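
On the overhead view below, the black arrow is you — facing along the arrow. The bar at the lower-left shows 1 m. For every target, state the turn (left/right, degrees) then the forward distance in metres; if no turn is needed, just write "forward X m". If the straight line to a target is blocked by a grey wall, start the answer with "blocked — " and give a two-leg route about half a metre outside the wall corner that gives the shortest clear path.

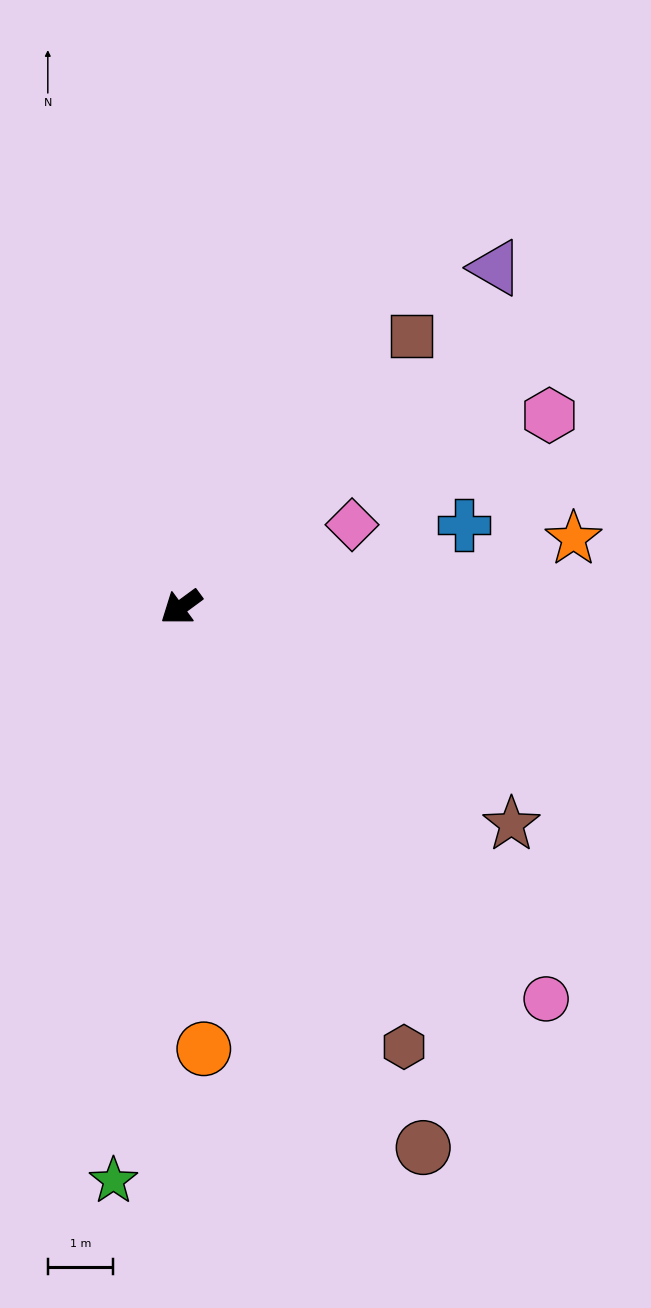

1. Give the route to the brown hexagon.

turn left 81°, forward 7.6 m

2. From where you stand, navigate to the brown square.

turn right 167°, forward 5.5 m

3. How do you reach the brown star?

turn left 110°, forward 6.1 m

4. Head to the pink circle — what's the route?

turn left 97°, forward 8.3 m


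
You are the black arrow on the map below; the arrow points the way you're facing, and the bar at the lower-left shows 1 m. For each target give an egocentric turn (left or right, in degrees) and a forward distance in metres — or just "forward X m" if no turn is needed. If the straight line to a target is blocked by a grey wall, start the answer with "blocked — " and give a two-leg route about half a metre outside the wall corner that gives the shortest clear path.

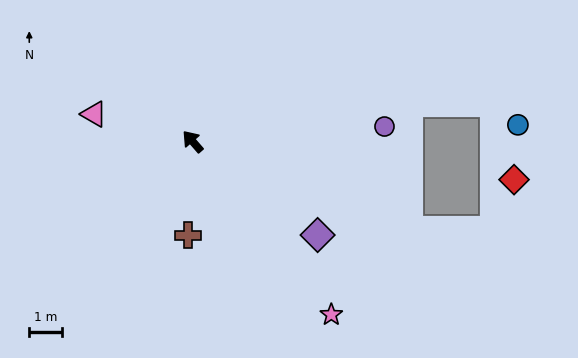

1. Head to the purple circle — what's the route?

turn right 127°, forward 5.9 m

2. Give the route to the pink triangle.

turn left 34°, forward 3.1 m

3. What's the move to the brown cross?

turn left 136°, forward 2.9 m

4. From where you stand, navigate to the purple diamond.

turn right 168°, forward 4.8 m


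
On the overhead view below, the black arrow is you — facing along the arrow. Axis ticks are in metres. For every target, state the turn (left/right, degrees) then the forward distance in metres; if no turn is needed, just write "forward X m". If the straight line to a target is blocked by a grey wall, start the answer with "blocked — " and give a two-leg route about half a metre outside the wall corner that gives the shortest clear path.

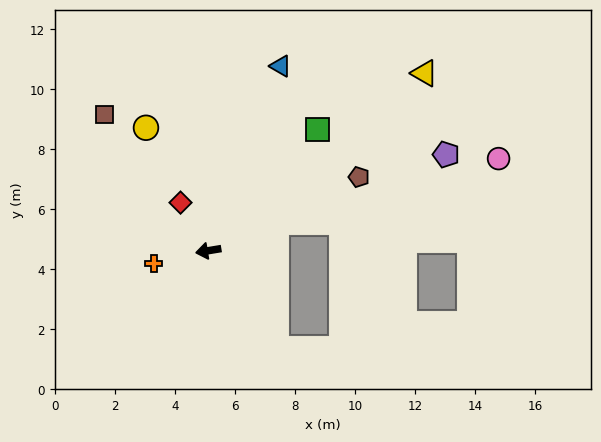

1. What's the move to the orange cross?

turn left 4°, forward 1.9 m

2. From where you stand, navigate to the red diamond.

turn right 69°, forward 1.9 m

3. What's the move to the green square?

turn right 141°, forward 5.4 m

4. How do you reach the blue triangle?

turn right 121°, forward 6.6 m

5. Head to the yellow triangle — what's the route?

turn right 150°, forward 9.3 m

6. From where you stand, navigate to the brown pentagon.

turn right 163°, forward 5.6 m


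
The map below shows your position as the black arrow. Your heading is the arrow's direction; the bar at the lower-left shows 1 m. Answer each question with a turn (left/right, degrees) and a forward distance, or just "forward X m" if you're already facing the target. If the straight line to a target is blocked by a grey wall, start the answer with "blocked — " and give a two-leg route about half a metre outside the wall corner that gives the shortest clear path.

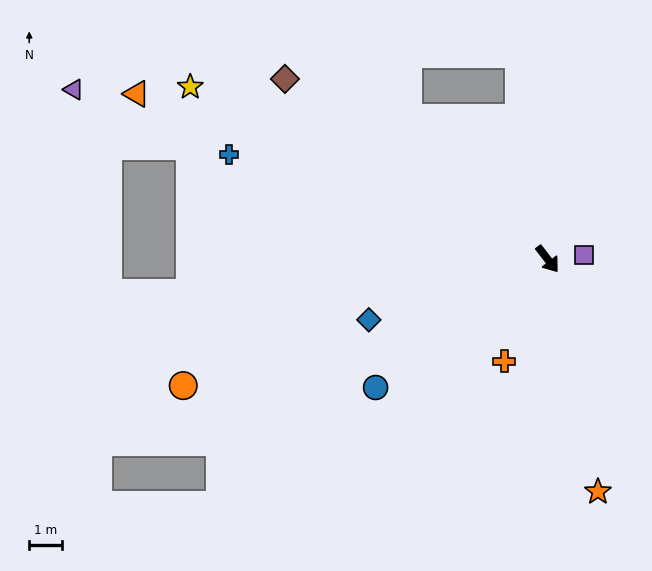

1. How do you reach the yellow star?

turn right 153°, forward 12.1 m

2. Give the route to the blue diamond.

turn right 109°, forward 5.8 m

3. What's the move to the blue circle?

turn right 91°, forward 6.6 m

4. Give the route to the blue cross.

turn right 146°, forward 10.3 m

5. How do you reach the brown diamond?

turn right 162°, forward 9.7 m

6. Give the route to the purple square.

turn left 58°, forward 1.1 m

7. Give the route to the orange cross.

turn right 61°, forward 3.4 m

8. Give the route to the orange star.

turn right 25°, forward 7.3 m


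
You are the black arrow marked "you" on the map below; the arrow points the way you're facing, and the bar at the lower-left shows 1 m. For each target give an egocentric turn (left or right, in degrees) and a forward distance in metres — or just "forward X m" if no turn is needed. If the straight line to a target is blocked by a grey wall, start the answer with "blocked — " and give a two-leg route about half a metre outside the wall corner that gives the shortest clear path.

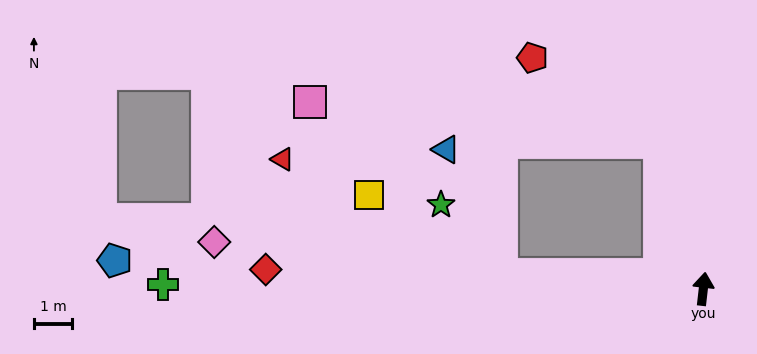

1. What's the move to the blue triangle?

blocked — turn left 92°, forward 5.3 m, then turn right 61°, forward 3.6 m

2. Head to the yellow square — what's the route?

blocked — turn left 92°, forward 5.3 m, then turn right 26°, forward 4.1 m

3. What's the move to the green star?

blocked — turn left 92°, forward 5.3 m, then turn right 44°, forward 2.4 m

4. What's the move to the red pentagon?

blocked — turn left 23°, forward 4.0 m, then turn left 40°, forward 4.0 m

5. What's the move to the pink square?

blocked — turn left 23°, forward 4.0 m, then turn left 67°, forward 9.2 m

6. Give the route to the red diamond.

turn left 94°, forward 11.5 m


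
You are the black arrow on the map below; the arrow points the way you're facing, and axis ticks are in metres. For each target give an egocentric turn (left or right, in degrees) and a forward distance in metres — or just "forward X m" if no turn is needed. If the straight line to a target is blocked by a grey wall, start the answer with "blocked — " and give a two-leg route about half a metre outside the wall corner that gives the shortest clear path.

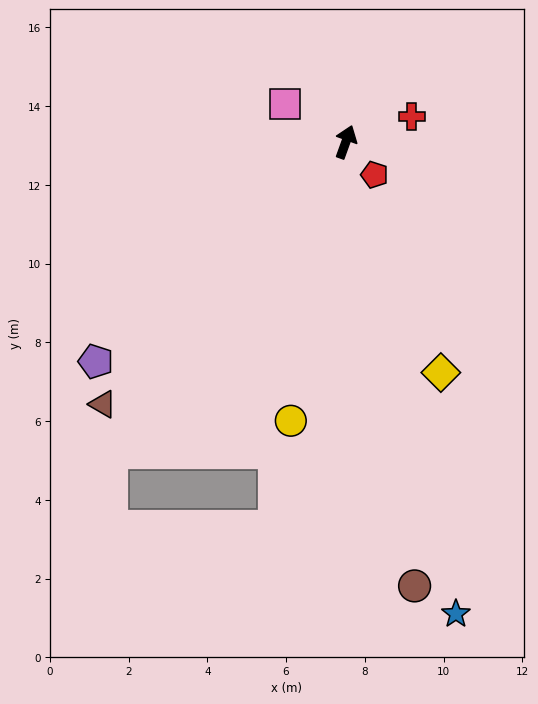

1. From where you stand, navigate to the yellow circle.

turn right 171°, forward 7.2 m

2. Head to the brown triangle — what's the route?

turn left 157°, forward 9.1 m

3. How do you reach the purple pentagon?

turn left 151°, forward 8.5 m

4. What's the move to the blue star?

turn right 147°, forward 12.3 m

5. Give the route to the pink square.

turn left 78°, forward 1.8 m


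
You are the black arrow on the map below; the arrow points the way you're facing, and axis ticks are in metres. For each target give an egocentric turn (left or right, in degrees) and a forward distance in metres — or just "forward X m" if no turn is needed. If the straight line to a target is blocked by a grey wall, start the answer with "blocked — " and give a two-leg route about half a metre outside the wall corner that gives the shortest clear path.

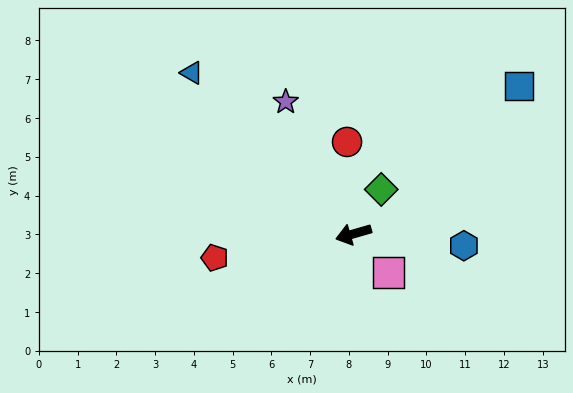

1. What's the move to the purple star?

turn right 79°, forward 3.8 m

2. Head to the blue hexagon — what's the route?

turn left 158°, forward 2.9 m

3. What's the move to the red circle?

turn right 102°, forward 2.4 m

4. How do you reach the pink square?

turn left 116°, forward 1.3 m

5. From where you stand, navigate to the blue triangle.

turn right 61°, forward 5.9 m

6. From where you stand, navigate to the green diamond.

turn right 138°, forward 1.4 m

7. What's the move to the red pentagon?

turn right 6°, forward 3.6 m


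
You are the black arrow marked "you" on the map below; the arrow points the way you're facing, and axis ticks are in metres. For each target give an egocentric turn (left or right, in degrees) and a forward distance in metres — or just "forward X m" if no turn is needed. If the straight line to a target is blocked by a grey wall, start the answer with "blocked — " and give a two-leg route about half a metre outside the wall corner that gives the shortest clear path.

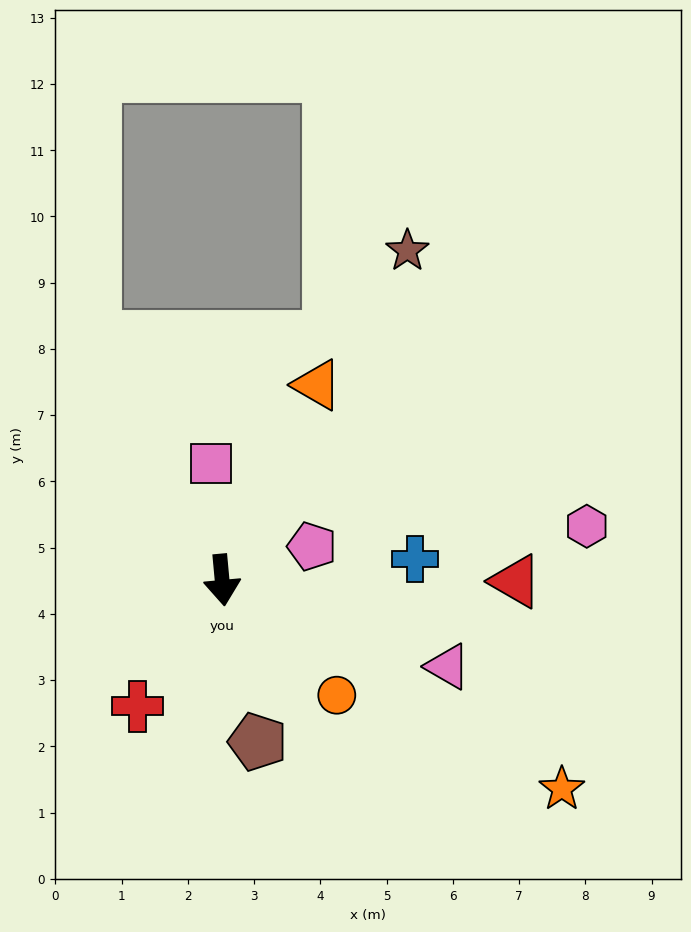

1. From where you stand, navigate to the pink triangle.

turn left 64°, forward 3.6 m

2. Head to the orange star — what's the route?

turn left 53°, forward 6.0 m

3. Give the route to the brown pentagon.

turn left 7°, forward 2.5 m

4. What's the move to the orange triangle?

turn left 149°, forward 3.3 m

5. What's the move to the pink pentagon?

turn left 105°, forward 1.4 m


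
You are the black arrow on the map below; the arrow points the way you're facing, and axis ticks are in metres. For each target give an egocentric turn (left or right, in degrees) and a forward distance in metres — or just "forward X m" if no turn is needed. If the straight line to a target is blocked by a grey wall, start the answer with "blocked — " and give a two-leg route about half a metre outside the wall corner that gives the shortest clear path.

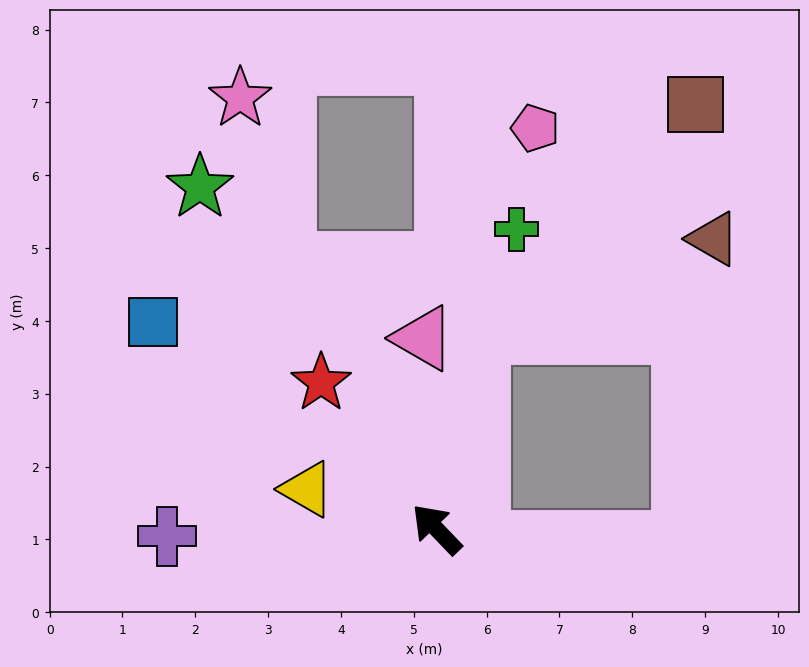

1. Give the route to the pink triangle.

turn right 40°, forward 2.6 m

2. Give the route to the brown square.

blocked — turn right 56°, forward 2.8 m, then turn right 31°, forward 4.3 m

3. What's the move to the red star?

turn right 6°, forward 2.6 m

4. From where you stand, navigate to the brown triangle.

blocked — turn right 56°, forward 2.8 m, then turn right 56°, forward 3.5 m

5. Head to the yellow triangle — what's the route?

turn left 29°, forward 1.9 m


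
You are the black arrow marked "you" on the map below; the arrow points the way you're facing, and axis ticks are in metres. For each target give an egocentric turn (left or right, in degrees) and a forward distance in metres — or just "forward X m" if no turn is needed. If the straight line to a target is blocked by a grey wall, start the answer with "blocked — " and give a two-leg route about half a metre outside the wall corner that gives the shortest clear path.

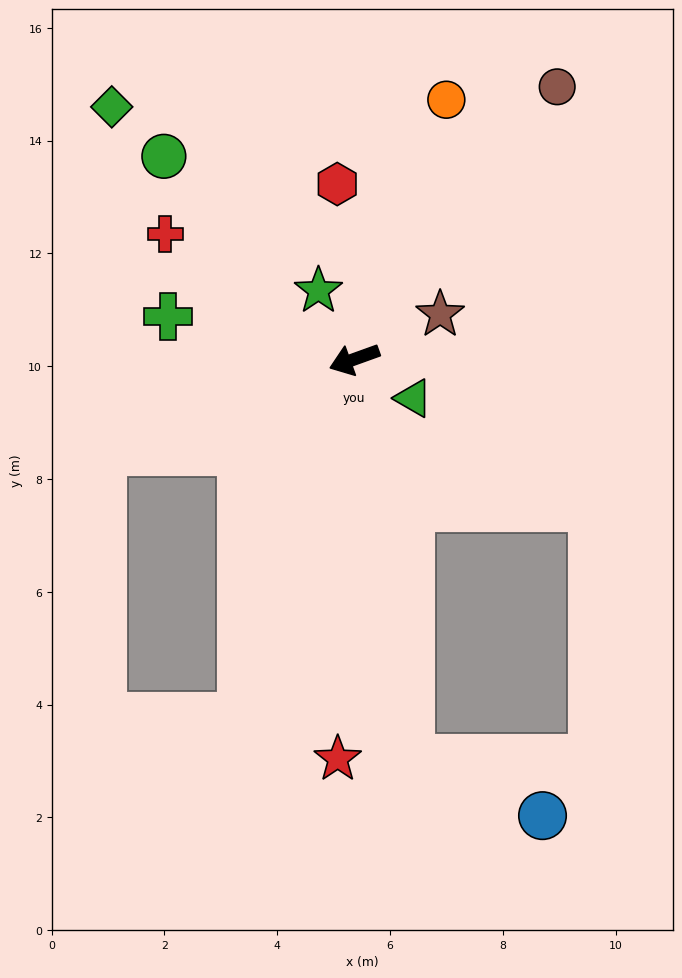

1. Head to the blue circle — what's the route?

blocked — turn left 78°, forward 7.1 m, then turn left 59°, forward 2.6 m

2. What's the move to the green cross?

turn right 33°, forward 3.4 m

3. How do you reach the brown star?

turn right 172°, forward 1.7 m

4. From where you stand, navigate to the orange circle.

turn right 129°, forward 4.9 m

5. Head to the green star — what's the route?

turn right 82°, forward 1.4 m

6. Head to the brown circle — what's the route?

turn right 146°, forward 6.0 m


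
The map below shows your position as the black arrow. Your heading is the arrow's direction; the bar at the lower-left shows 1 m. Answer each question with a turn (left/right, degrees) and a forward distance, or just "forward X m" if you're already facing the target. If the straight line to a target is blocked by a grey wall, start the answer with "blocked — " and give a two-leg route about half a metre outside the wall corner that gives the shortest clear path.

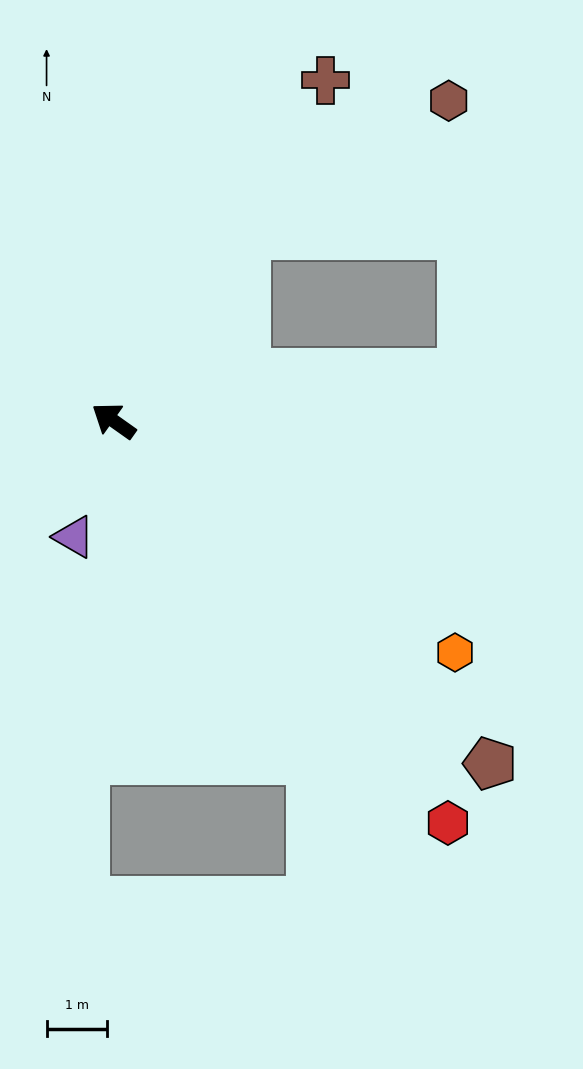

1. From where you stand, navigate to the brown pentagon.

turn left 173°, forward 8.4 m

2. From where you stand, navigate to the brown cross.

turn right 87°, forward 6.6 m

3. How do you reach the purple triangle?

turn left 107°, forward 2.0 m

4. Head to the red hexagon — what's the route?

turn left 165°, forward 8.6 m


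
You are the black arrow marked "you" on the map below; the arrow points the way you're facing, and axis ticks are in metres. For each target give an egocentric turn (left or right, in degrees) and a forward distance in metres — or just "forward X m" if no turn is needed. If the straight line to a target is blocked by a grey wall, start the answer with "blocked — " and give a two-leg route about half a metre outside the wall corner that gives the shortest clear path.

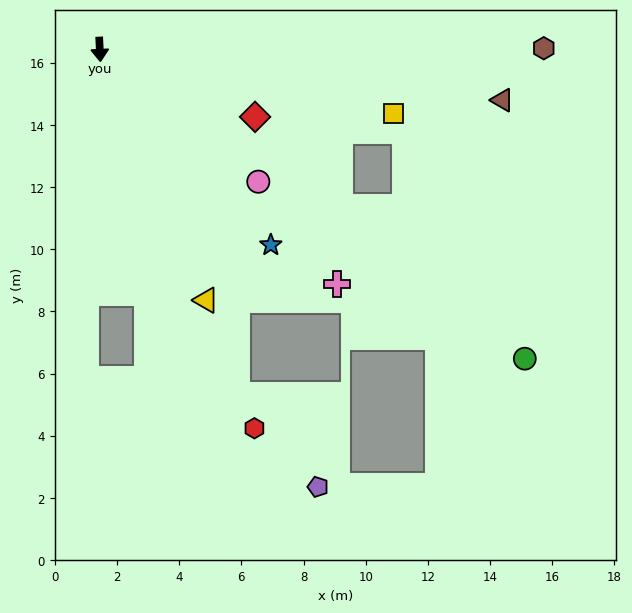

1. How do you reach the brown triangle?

turn left 80°, forward 13.0 m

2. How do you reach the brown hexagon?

turn left 87°, forward 14.3 m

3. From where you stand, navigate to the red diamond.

turn left 64°, forward 5.4 m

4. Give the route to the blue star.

turn left 38°, forward 8.4 m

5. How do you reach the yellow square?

turn left 75°, forward 9.7 m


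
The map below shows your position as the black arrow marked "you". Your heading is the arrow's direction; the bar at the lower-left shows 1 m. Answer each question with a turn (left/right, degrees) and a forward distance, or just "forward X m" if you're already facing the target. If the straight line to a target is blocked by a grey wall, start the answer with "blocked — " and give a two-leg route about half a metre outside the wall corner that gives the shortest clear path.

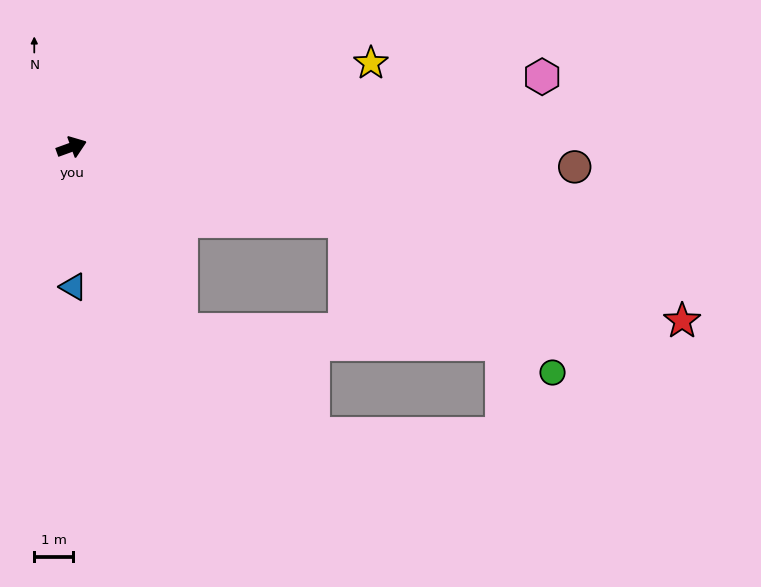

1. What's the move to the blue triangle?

turn right 109°, forward 3.6 m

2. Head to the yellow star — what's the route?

turn right 4°, forward 7.9 m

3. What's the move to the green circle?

blocked — turn right 35°, forward 7.2 m, then turn right 21°, forward 6.6 m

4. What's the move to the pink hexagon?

turn right 11°, forward 12.2 m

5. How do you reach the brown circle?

turn right 22°, forward 12.9 m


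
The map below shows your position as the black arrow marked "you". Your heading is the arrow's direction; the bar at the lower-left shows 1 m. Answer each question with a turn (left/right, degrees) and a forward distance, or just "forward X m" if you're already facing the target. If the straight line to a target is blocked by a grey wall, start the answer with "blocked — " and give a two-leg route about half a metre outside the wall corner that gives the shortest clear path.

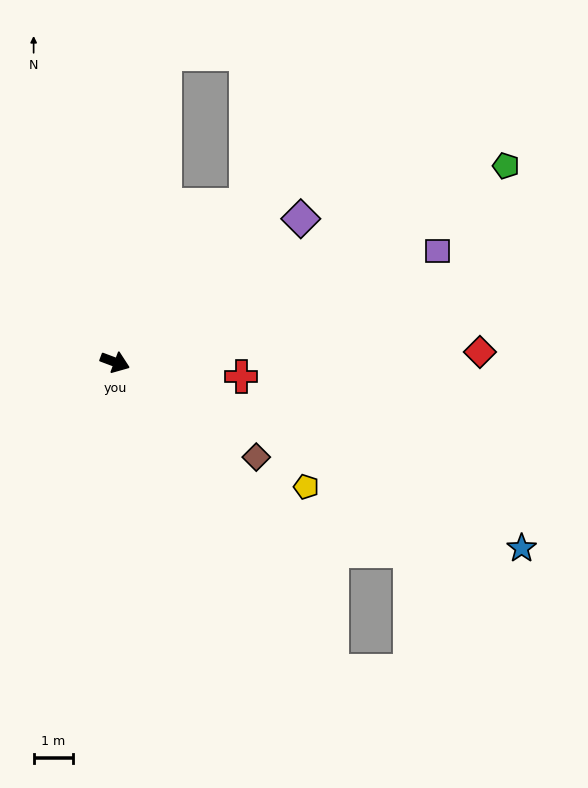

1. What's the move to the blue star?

turn right 4°, forward 11.4 m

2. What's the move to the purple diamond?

turn left 58°, forward 6.0 m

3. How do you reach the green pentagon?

turn left 47°, forward 11.1 m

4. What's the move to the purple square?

turn left 40°, forward 8.7 m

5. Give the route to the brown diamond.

turn right 13°, forward 4.3 m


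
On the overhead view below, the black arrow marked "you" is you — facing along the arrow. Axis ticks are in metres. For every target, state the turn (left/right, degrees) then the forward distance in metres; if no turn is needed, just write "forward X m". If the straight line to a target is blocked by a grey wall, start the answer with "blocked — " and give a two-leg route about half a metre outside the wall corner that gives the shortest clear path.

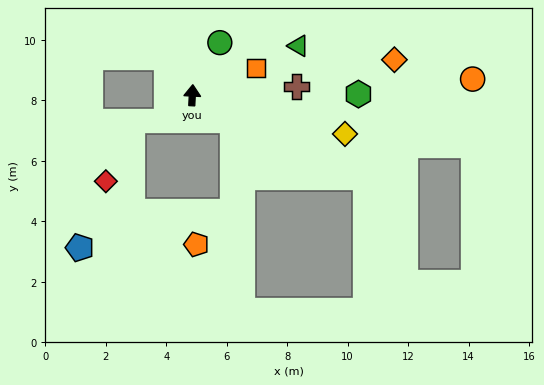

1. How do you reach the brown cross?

turn right 82°, forward 3.5 m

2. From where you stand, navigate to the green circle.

turn right 25°, forward 2.0 m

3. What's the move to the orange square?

turn right 64°, forward 2.3 m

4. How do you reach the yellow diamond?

turn right 101°, forward 5.2 m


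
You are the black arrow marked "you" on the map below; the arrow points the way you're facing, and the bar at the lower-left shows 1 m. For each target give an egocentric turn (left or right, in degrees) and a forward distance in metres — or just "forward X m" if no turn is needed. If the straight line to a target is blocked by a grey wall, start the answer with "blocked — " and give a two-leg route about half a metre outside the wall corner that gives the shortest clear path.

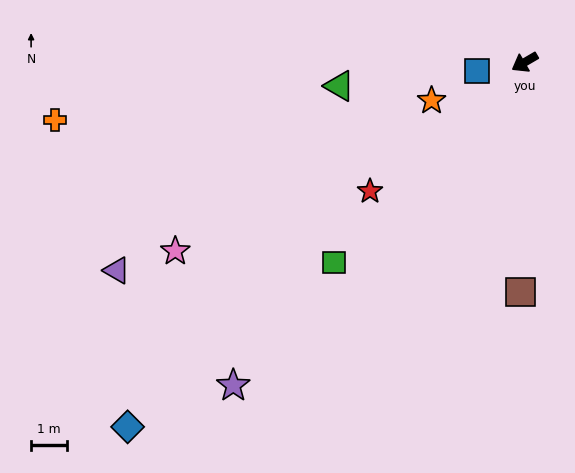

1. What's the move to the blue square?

turn right 20°, forward 1.4 m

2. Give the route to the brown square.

turn left 59°, forward 6.5 m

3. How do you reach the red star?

turn left 10°, forward 5.7 m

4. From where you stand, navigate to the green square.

turn left 16°, forward 7.8 m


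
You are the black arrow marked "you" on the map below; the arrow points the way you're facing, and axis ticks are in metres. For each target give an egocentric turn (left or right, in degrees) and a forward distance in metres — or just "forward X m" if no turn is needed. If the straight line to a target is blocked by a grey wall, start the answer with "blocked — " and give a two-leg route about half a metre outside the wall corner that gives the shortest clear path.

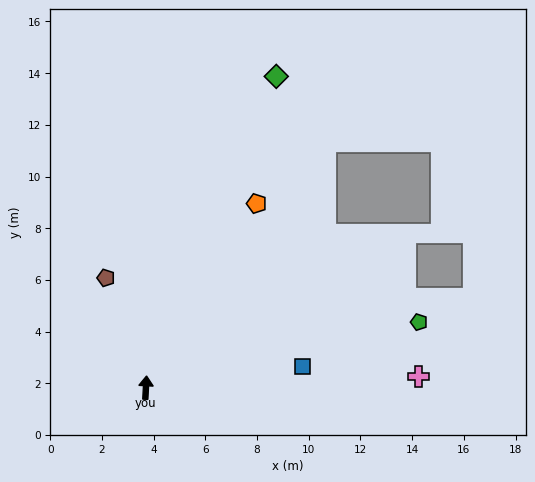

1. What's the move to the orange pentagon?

turn right 28°, forward 8.3 m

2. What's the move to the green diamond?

turn right 20°, forward 13.1 m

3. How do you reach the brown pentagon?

turn left 23°, forward 4.5 m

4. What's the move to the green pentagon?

turn right 73°, forward 10.9 m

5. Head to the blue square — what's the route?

turn right 79°, forward 6.1 m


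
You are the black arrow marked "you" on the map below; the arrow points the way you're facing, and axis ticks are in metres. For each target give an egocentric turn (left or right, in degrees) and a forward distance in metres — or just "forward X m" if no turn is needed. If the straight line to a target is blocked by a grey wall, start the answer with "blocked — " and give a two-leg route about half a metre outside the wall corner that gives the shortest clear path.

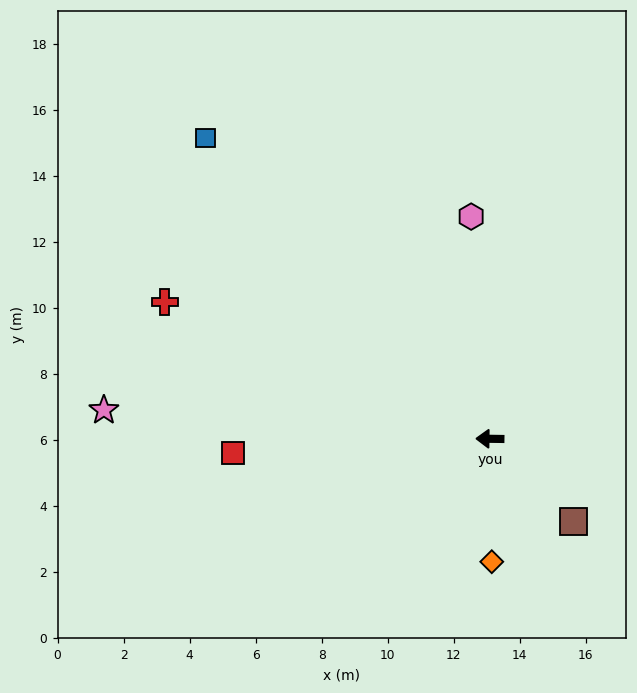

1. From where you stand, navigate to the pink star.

turn right 3°, forward 11.7 m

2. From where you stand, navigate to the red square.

turn left 4°, forward 7.8 m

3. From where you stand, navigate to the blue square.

turn right 46°, forward 12.5 m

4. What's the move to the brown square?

turn left 136°, forward 3.6 m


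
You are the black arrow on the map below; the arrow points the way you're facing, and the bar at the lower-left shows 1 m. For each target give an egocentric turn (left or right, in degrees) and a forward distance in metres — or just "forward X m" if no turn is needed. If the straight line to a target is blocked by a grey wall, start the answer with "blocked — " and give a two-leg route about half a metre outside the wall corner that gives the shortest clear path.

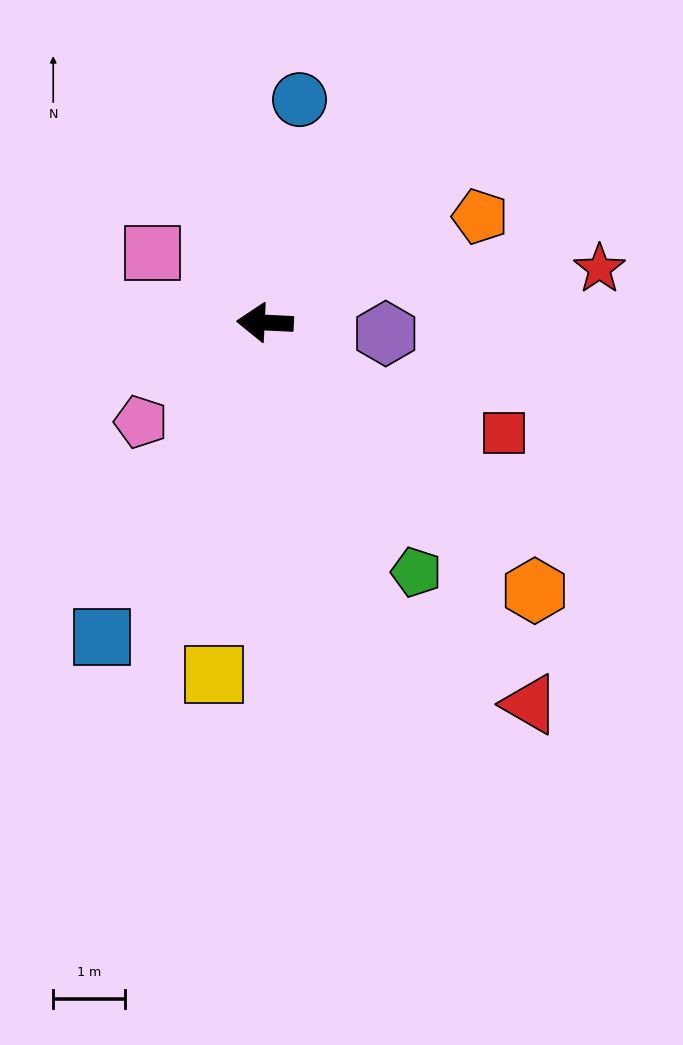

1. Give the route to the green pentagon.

turn left 124°, forward 4.1 m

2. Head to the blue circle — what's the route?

turn right 96°, forward 3.1 m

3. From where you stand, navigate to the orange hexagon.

turn left 138°, forward 5.3 m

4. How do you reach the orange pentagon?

turn right 151°, forward 3.3 m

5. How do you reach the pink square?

turn right 29°, forward 1.8 m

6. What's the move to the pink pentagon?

turn left 41°, forward 2.2 m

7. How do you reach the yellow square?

turn left 85°, forward 4.9 m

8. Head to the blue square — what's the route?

turn left 65°, forward 4.9 m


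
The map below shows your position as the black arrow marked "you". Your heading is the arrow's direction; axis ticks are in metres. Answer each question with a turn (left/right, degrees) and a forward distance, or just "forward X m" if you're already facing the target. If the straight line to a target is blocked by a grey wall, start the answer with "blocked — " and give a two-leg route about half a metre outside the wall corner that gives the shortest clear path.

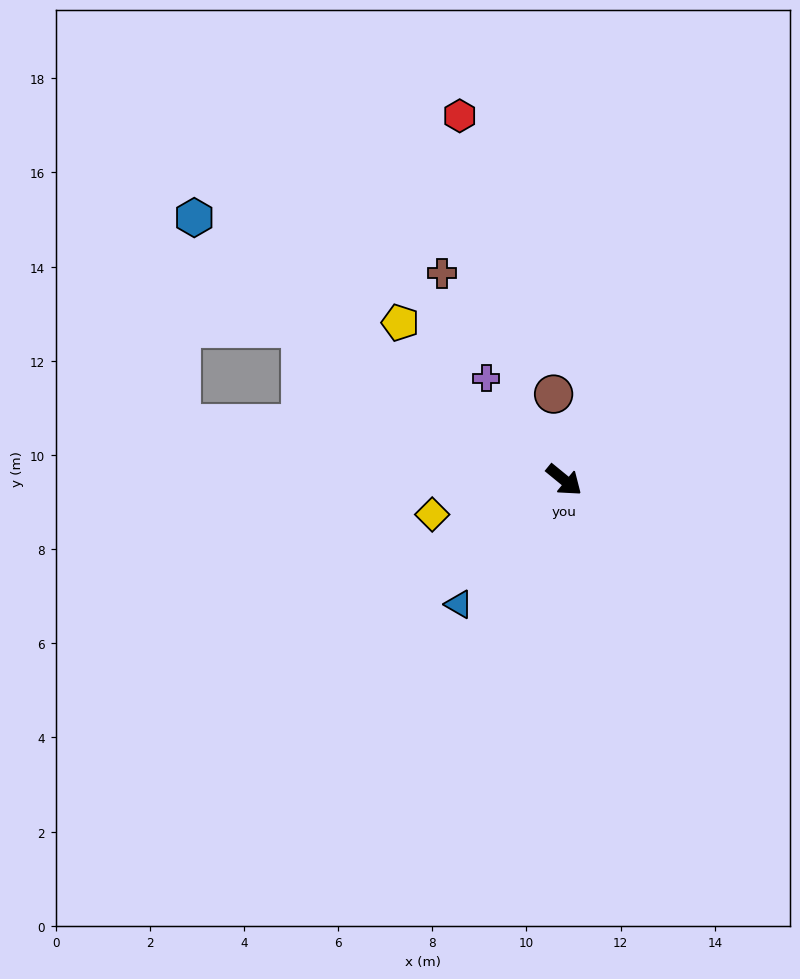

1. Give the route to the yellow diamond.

turn right 126°, forward 2.9 m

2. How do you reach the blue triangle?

turn right 91°, forward 3.5 m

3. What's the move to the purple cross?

turn left 167°, forward 2.7 m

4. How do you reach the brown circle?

turn left 136°, forward 1.8 m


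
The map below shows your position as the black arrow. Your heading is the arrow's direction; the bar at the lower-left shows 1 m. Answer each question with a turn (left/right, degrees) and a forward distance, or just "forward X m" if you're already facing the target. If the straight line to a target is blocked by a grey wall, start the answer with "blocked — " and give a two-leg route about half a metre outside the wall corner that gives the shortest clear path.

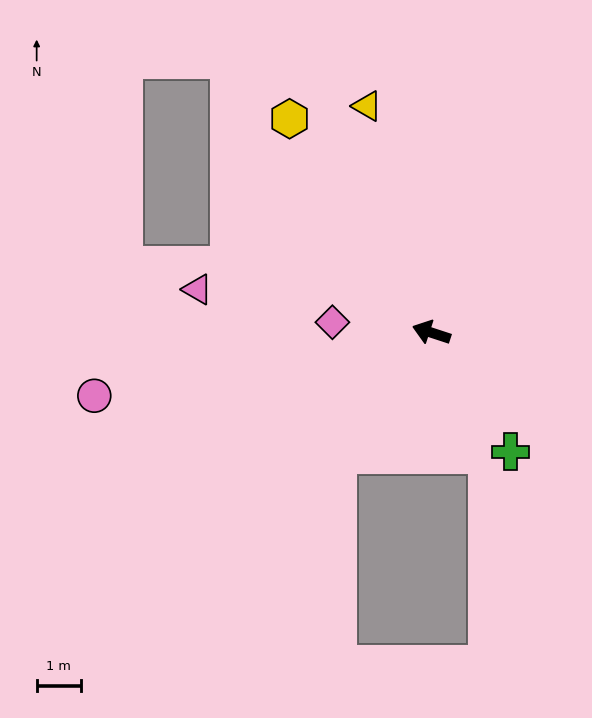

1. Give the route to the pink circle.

turn left 29°, forward 7.8 m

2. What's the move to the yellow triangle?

turn right 56°, forward 5.4 m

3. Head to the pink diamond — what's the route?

turn left 12°, forward 2.3 m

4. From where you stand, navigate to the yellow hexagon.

turn right 38°, forward 5.8 m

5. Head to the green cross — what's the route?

turn left 142°, forward 3.2 m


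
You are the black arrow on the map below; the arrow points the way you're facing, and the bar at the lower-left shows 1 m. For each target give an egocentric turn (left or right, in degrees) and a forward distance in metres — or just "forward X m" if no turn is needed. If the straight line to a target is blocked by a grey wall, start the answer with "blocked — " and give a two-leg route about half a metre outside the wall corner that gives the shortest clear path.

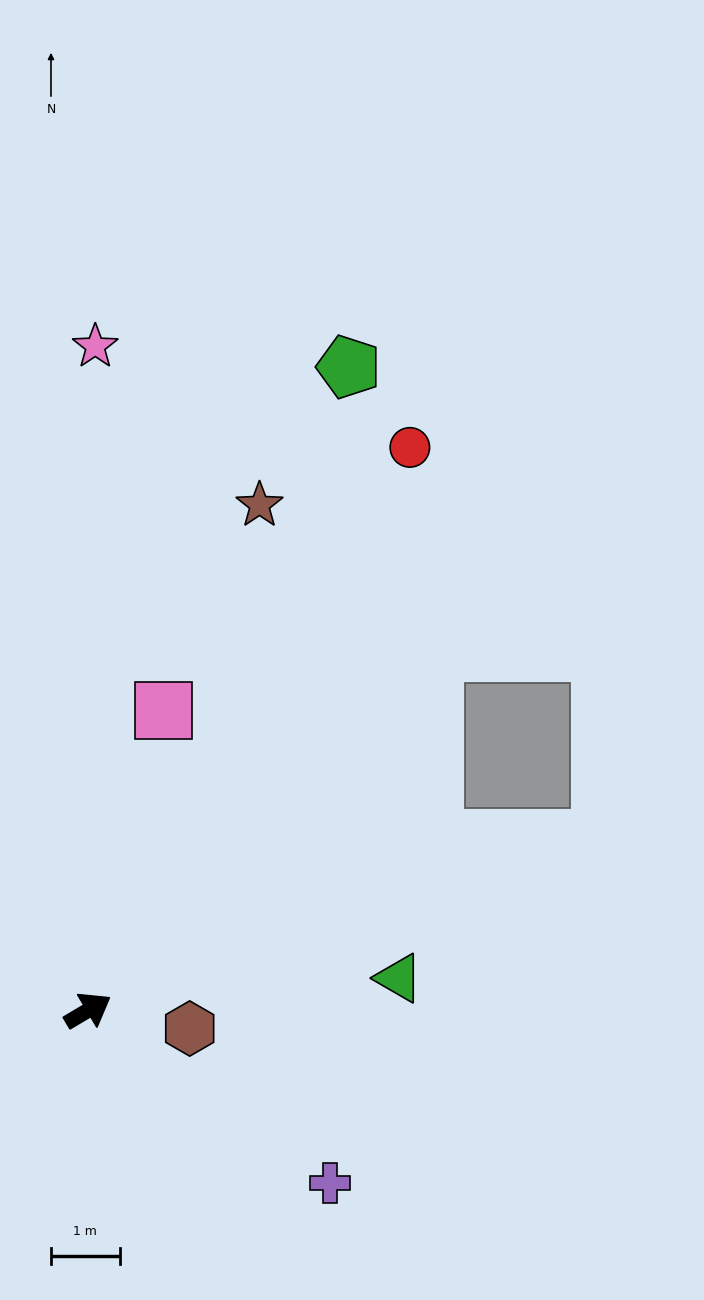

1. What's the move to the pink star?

turn left 59°, forward 9.7 m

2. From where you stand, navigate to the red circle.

turn left 30°, forward 9.5 m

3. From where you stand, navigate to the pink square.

turn left 45°, forward 4.5 m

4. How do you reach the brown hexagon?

turn right 41°, forward 1.5 m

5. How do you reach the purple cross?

turn right 66°, forward 4.3 m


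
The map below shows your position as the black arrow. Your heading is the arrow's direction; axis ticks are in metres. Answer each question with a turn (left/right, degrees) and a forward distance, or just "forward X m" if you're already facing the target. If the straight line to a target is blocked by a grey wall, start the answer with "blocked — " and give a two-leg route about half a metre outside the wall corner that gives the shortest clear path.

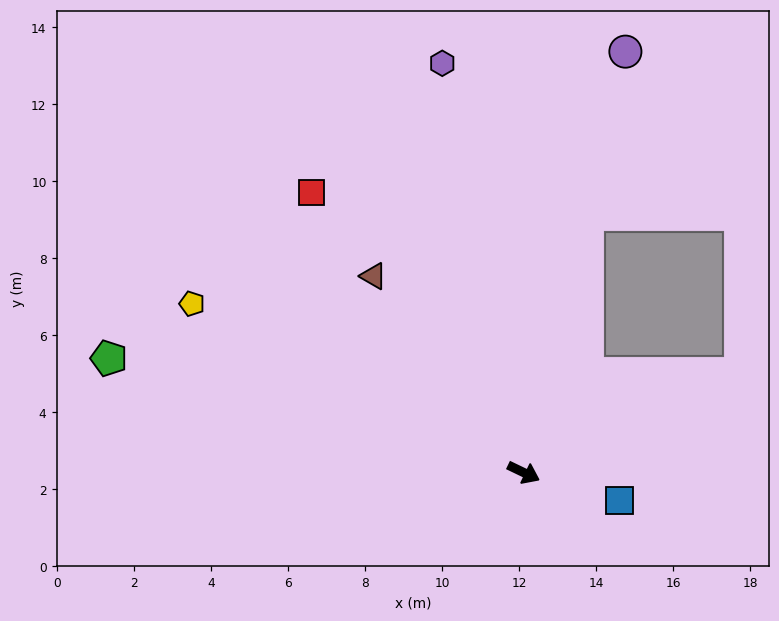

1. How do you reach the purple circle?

turn left 102°, forward 11.3 m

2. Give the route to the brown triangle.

turn left 153°, forward 6.4 m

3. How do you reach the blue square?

turn left 9°, forward 2.6 m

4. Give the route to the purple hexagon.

turn left 127°, forward 10.8 m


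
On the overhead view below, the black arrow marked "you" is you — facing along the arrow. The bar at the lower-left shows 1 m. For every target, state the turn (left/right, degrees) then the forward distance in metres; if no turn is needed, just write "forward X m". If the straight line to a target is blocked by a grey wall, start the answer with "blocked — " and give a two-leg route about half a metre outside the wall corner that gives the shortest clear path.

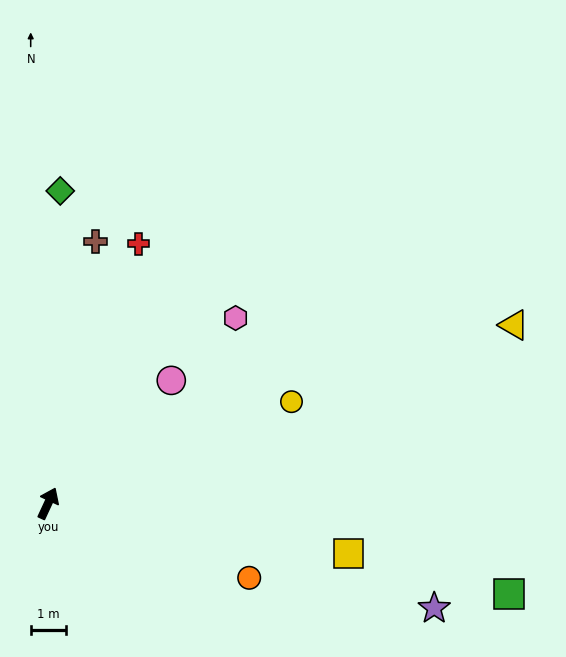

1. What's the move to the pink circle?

turn right 20°, forward 4.9 m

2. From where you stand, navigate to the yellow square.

turn right 75°, forward 8.5 m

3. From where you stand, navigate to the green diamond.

turn left 23°, forward 8.8 m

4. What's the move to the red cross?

turn left 6°, forward 7.7 m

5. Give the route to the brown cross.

turn left 15°, forward 7.5 m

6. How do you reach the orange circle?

turn right 85°, forward 6.0 m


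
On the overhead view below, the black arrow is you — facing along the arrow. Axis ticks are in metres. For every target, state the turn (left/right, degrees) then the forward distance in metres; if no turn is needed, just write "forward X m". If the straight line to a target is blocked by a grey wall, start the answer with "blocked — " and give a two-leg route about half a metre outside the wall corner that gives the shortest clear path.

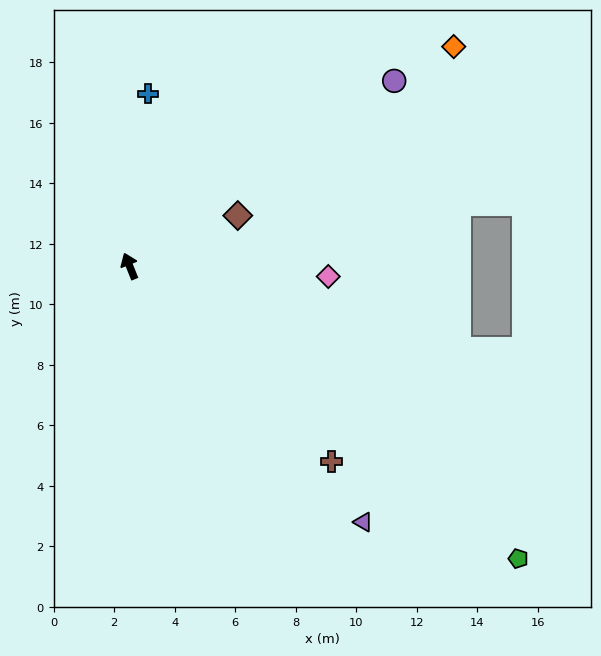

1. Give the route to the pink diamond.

turn right 115°, forward 6.6 m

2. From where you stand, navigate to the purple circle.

turn right 77°, forward 10.7 m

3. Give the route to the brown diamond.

turn right 87°, forward 3.9 m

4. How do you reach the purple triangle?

turn right 160°, forward 11.5 m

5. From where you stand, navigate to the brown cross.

turn right 156°, forward 9.3 m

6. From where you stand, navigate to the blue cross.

turn right 28°, forward 5.7 m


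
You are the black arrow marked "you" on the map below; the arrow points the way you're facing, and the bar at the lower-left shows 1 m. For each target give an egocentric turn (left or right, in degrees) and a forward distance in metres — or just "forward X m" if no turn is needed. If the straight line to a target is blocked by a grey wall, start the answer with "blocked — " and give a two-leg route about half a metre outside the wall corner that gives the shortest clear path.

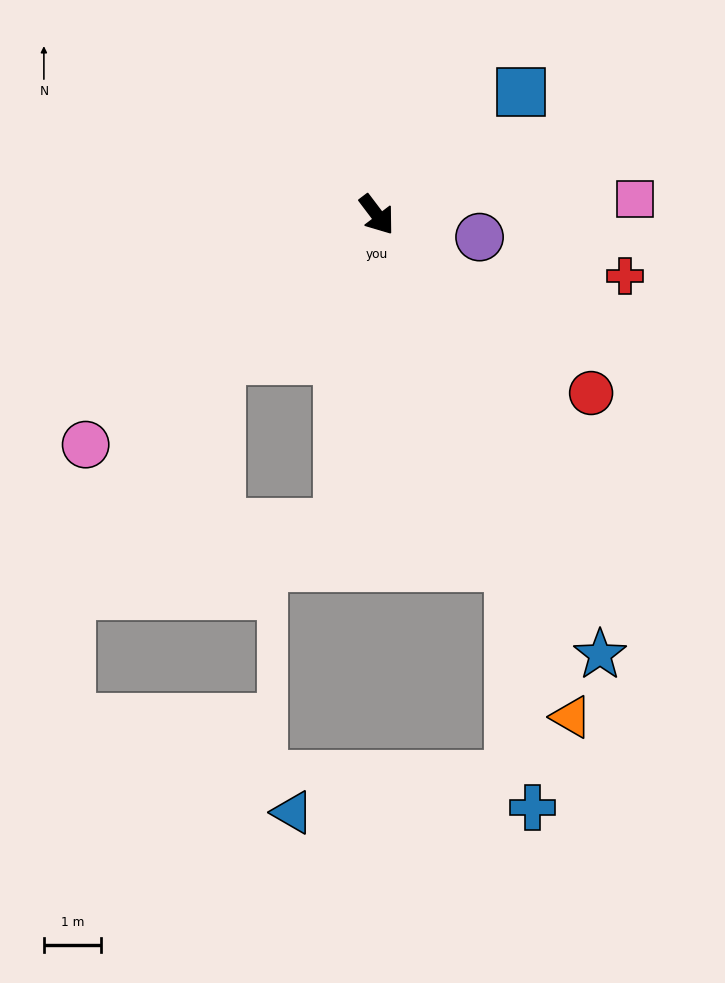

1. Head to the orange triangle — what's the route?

turn right 16°, forward 9.5 m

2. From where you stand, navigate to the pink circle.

turn right 89°, forward 6.5 m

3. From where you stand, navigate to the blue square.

turn left 93°, forward 3.3 m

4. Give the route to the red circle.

turn left 13°, forward 4.9 m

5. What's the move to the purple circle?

turn left 41°, forward 1.8 m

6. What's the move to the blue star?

turn right 10°, forward 8.7 m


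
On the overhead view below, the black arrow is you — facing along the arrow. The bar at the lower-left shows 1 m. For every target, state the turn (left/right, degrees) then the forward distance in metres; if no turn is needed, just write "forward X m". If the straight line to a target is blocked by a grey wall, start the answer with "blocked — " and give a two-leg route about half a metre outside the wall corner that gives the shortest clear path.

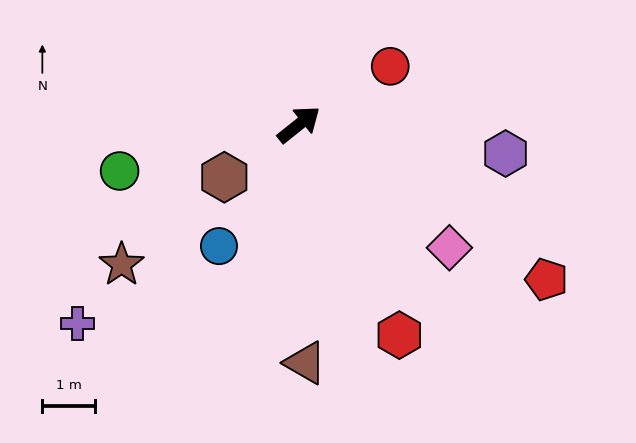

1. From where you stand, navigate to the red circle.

turn right 6°, forward 2.1 m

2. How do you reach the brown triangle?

turn right 127°, forward 4.5 m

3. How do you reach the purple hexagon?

turn right 47°, forward 4.0 m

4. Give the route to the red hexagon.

turn right 103°, forward 4.4 m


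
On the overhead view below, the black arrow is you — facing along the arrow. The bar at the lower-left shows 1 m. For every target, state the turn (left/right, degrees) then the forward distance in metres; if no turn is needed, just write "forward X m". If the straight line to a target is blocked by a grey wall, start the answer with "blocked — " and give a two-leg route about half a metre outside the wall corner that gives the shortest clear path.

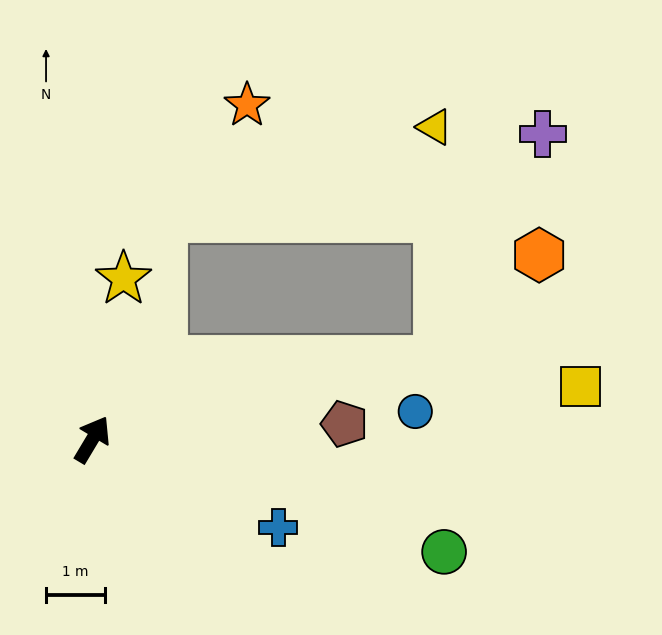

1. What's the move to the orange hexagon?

blocked — turn right 46°, forward 6.1 m, then turn left 33°, forward 2.5 m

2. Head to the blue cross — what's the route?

turn right 84°, forward 3.5 m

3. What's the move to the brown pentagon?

turn right 56°, forward 4.3 m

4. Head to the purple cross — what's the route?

blocked — turn right 46°, forward 6.1 m, then turn left 52°, forward 4.2 m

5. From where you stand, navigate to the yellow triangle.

blocked — turn right 46°, forward 6.1 m, then turn left 78°, forward 4.0 m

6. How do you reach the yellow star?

turn left 20°, forward 2.8 m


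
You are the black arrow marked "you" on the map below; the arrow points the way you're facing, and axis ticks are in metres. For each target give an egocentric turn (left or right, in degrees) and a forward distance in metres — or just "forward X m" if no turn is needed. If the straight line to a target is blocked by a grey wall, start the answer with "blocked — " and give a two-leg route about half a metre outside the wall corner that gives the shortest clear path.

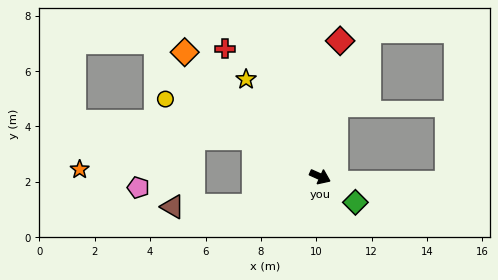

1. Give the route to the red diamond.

turn left 106°, forward 5.0 m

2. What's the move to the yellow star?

turn left 151°, forward 4.4 m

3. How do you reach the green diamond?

turn right 12°, forward 1.6 m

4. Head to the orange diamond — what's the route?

turn left 162°, forward 6.6 m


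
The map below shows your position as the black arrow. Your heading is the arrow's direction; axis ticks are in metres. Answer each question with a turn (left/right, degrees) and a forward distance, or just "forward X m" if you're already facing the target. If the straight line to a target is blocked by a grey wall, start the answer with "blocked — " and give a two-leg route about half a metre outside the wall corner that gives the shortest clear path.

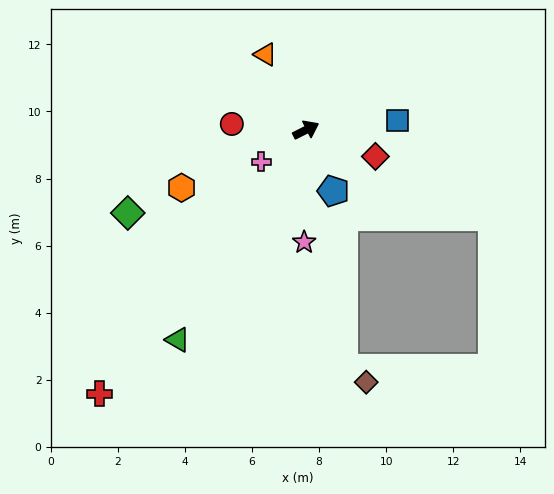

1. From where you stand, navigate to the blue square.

turn right 21°, forward 2.7 m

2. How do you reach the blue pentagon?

turn right 93°, forward 2.0 m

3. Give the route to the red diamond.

turn right 48°, forward 2.2 m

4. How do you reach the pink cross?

turn right 171°, forward 1.6 m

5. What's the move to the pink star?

turn right 118°, forward 3.3 m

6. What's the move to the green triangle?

turn right 148°, forward 7.3 m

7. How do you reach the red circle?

turn left 149°, forward 2.2 m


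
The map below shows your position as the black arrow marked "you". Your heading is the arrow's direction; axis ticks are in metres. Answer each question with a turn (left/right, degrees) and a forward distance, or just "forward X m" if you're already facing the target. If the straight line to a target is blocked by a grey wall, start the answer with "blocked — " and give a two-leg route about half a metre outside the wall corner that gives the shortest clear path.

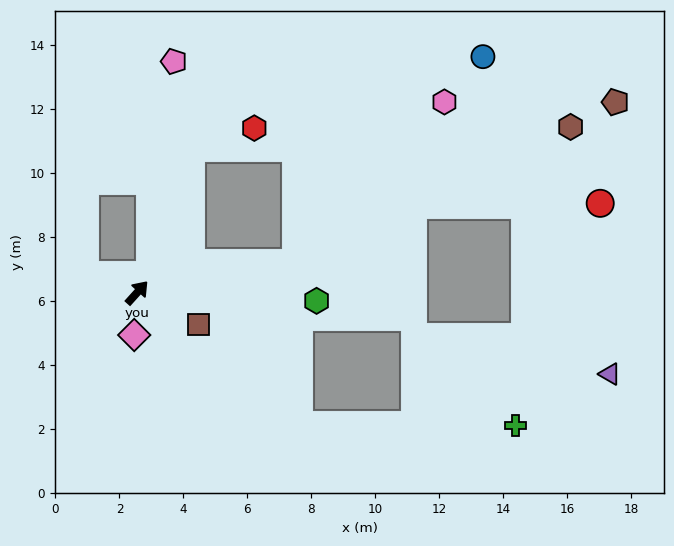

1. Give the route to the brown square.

turn right 76°, forward 2.2 m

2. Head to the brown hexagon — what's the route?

blocked — turn right 37°, forward 5.0 m, then turn left 15°, forward 9.6 m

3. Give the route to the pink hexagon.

blocked — turn right 37°, forward 5.0 m, then turn left 36°, forward 6.8 m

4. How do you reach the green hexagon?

turn right 51°, forward 5.6 m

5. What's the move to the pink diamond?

turn right 142°, forward 1.3 m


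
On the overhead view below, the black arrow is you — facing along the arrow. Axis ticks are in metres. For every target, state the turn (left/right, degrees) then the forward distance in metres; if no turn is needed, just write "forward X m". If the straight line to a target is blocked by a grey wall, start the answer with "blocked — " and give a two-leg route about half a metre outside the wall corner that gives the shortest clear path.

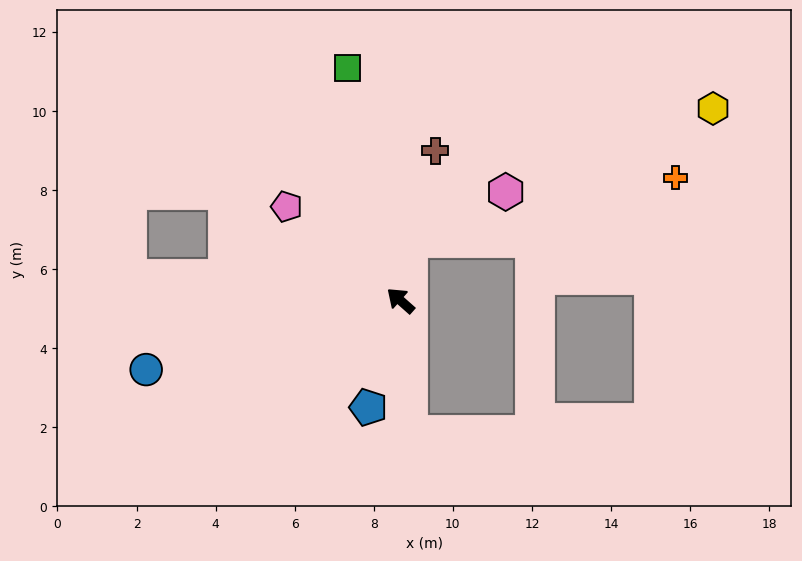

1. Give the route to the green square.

turn right 36°, forward 6.0 m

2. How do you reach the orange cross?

blocked — turn right 59°, forward 1.5 m, then turn right 66°, forward 6.9 m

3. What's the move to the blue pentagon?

turn left 115°, forward 2.8 m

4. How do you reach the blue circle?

turn left 57°, forward 6.7 m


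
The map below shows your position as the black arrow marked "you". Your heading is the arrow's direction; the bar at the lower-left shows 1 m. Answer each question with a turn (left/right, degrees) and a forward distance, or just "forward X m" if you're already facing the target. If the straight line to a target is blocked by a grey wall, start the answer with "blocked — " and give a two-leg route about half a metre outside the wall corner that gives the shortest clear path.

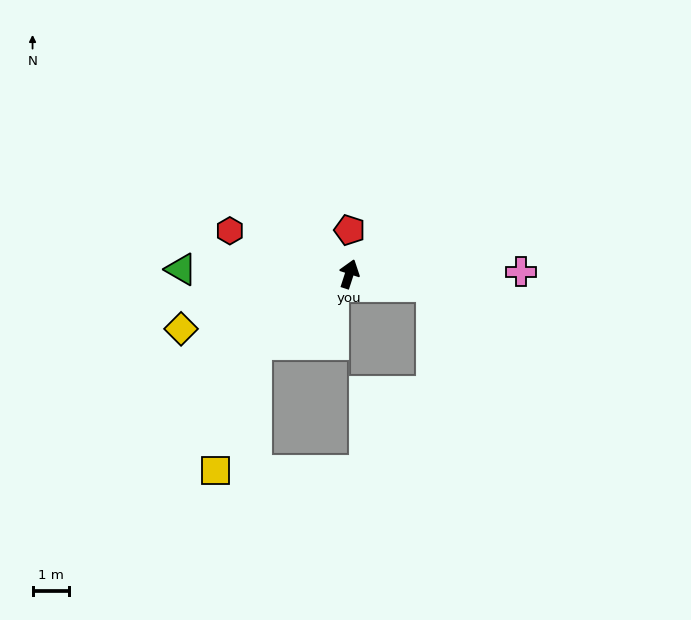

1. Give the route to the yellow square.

blocked — turn left 145°, forward 3.2 m, then turn left 35°, forward 3.7 m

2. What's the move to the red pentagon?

turn left 18°, forward 1.2 m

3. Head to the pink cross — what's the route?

turn right 71°, forward 4.7 m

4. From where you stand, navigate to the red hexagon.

turn left 88°, forward 3.5 m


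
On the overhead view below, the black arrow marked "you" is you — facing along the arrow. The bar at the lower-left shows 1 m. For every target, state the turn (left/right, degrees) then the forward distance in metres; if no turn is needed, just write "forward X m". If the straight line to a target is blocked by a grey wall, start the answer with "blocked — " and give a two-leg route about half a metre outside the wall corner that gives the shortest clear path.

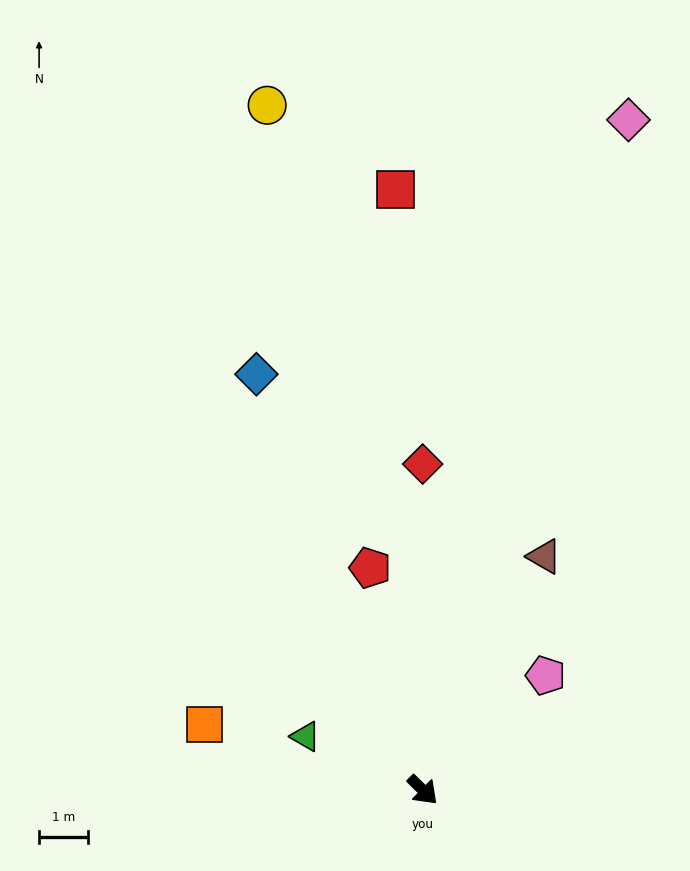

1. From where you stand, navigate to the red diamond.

turn left 135°, forward 6.6 m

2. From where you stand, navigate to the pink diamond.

turn left 117°, forward 14.2 m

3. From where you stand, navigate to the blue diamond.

turn left 156°, forward 9.1 m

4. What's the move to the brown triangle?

turn left 107°, forward 5.3 m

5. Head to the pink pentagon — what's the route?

turn left 88°, forward 3.4 m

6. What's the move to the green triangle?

turn right 160°, forward 2.6 m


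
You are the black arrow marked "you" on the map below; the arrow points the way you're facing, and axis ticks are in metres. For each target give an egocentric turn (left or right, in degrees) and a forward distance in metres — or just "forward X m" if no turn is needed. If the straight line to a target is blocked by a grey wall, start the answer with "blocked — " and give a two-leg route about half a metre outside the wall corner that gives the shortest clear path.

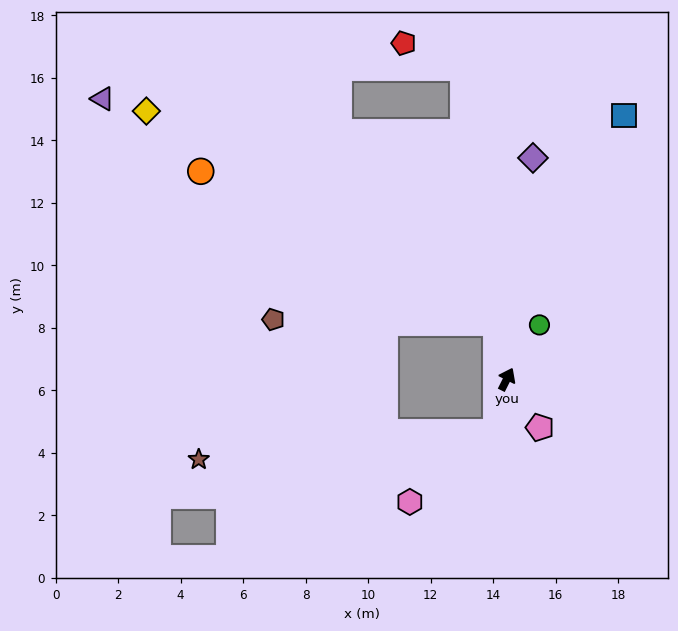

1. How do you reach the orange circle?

blocked — turn left 37°, forward 1.8 m, then turn left 52°, forward 10.6 m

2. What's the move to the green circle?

turn right 4°, forward 2.0 m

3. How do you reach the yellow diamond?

blocked — turn left 37°, forward 1.8 m, then turn left 48°, forward 13.1 m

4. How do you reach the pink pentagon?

turn right 119°, forward 1.9 m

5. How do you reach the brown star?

blocked — turn right 165°, forward 1.7 m, then turn right 73°, forward 9.6 m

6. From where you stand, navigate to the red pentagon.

blocked — turn left 35°, forward 10.1 m, then turn left 59°, forward 2.1 m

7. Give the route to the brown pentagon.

blocked — turn left 37°, forward 1.8 m, then turn left 79°, forward 7.1 m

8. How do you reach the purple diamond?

turn left 20°, forward 7.1 m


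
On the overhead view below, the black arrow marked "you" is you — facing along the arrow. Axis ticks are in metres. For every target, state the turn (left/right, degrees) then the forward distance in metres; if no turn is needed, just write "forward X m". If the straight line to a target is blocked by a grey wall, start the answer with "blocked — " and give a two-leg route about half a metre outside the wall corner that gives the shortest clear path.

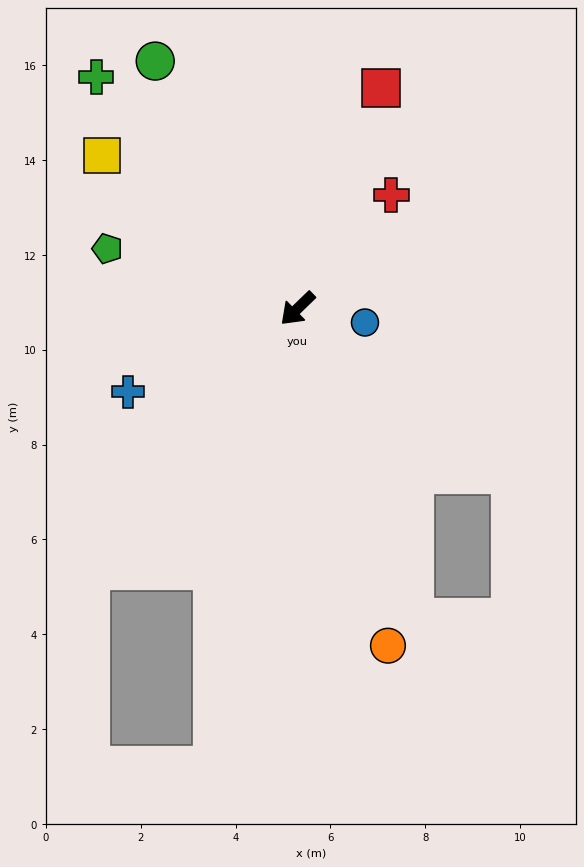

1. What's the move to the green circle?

turn right 104°, forward 6.0 m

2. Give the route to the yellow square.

turn right 82°, forward 5.2 m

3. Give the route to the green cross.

turn right 93°, forward 6.5 m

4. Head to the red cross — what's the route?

turn right 174°, forward 3.1 m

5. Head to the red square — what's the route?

turn right 155°, forward 5.0 m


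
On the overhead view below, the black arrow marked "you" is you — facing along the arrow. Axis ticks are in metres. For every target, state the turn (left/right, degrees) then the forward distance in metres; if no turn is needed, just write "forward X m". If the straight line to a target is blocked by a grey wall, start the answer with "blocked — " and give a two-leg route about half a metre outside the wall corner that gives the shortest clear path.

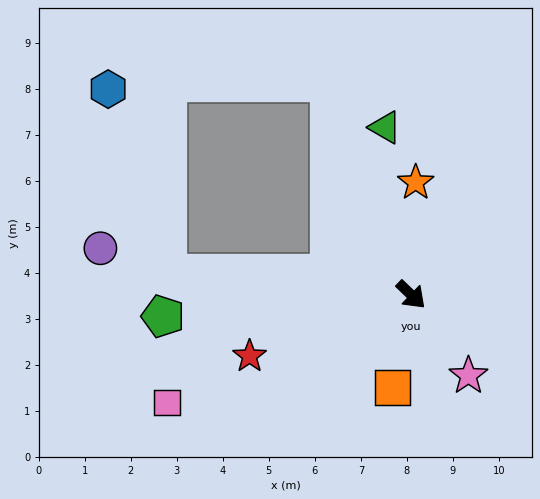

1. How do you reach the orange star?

turn left 132°, forward 2.4 m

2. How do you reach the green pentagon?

turn right 131°, forward 5.4 m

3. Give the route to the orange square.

turn right 58°, forward 2.1 m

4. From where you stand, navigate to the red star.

turn right 115°, forward 3.8 m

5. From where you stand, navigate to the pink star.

turn right 11°, forward 2.2 m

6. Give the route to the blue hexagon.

blocked — turn right 141°, forward 5.3 m, then turn right 67°, forward 4.2 m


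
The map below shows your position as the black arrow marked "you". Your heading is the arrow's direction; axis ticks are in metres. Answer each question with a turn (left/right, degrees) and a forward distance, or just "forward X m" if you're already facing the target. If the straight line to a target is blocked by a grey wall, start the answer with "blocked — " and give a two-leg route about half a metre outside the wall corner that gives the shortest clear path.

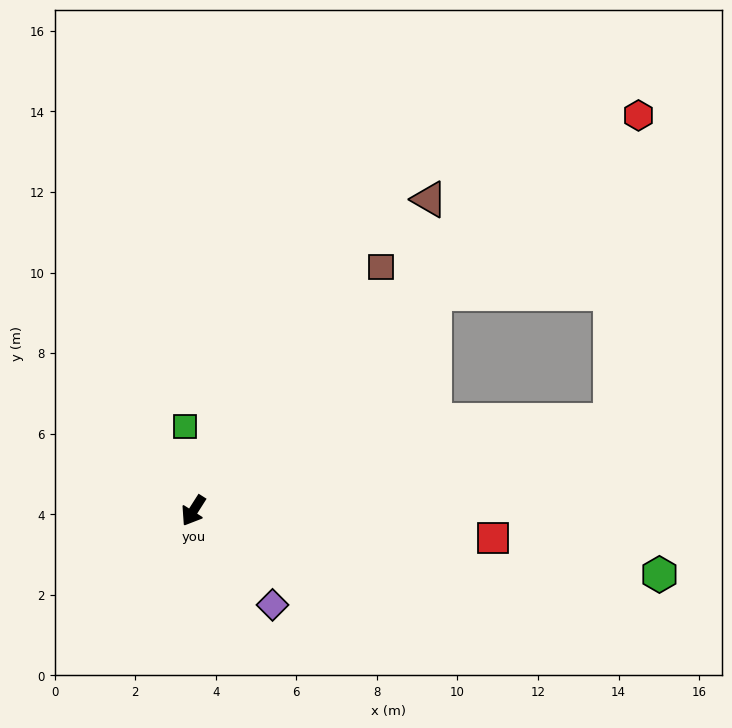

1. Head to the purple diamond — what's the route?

turn left 73°, forward 3.1 m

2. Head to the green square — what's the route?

turn right 142°, forward 2.1 m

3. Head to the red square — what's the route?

turn left 117°, forward 7.5 m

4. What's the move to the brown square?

turn left 175°, forward 7.6 m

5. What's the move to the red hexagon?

turn left 164°, forward 14.8 m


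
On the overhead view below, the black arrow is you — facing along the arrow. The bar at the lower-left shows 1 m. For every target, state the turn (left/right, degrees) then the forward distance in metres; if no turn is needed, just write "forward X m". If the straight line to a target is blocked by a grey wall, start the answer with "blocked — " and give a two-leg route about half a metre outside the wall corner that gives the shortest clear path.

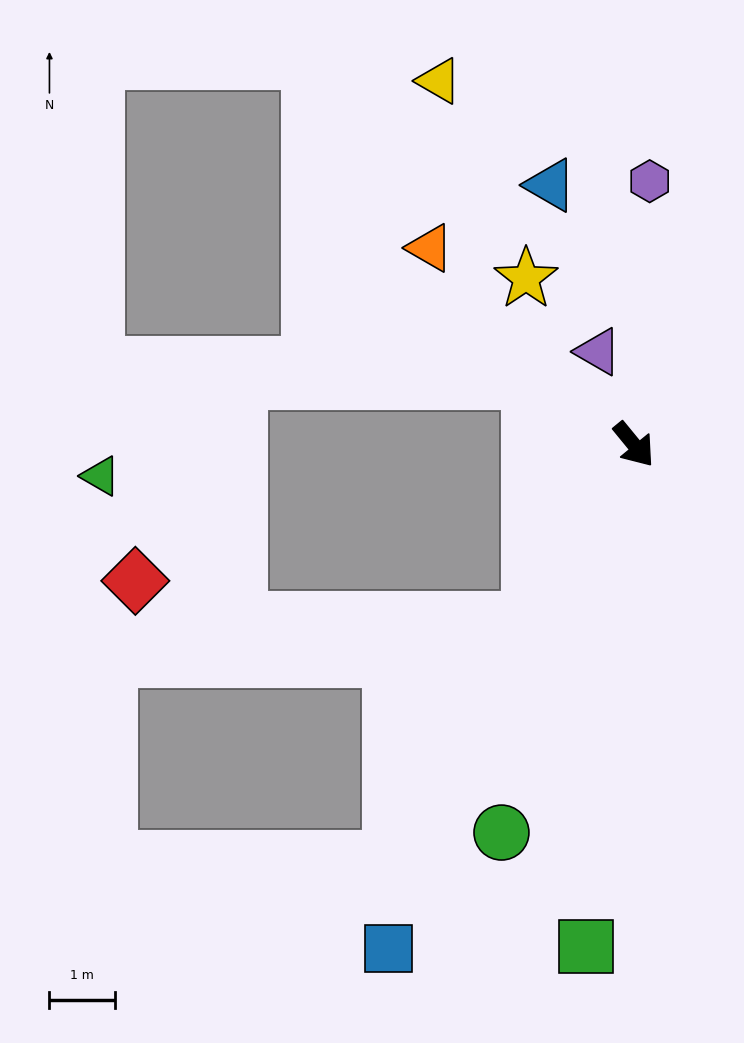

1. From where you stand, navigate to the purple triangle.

turn left 162°, forward 1.5 m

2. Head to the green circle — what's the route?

turn right 58°, forward 6.2 m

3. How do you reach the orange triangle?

turn right 173°, forward 4.3 m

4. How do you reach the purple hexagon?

turn left 137°, forward 4.0 m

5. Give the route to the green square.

turn right 45°, forward 7.6 m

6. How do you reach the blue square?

turn right 65°, forward 8.5 m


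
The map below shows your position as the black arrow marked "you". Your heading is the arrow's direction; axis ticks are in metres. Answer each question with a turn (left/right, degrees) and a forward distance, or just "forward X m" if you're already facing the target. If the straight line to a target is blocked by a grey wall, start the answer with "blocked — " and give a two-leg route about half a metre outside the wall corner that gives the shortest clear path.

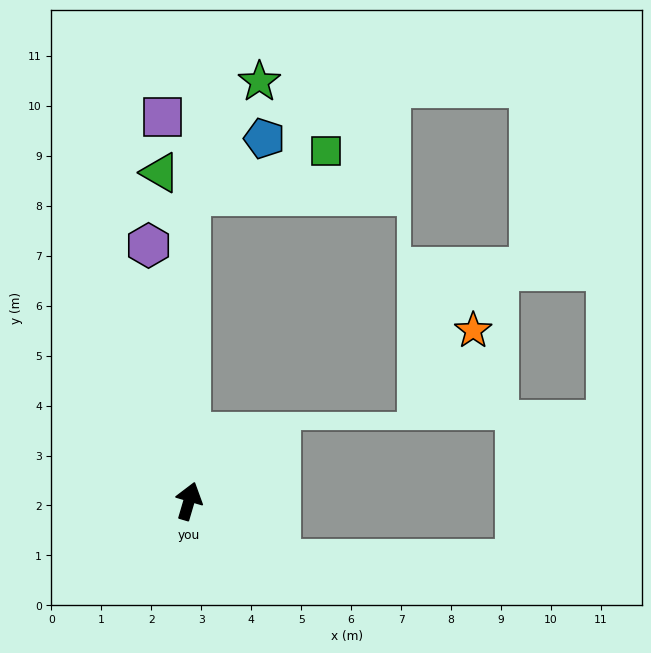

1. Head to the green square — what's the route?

blocked — turn left 16°, forward 6.1 m, then turn right 72°, forward 2.9 m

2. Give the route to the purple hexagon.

turn left 25°, forward 5.2 m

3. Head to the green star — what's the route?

blocked — turn left 16°, forward 6.1 m, then turn right 32°, forward 2.7 m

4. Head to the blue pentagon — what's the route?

blocked — turn left 16°, forward 6.1 m, then turn right 53°, forward 1.9 m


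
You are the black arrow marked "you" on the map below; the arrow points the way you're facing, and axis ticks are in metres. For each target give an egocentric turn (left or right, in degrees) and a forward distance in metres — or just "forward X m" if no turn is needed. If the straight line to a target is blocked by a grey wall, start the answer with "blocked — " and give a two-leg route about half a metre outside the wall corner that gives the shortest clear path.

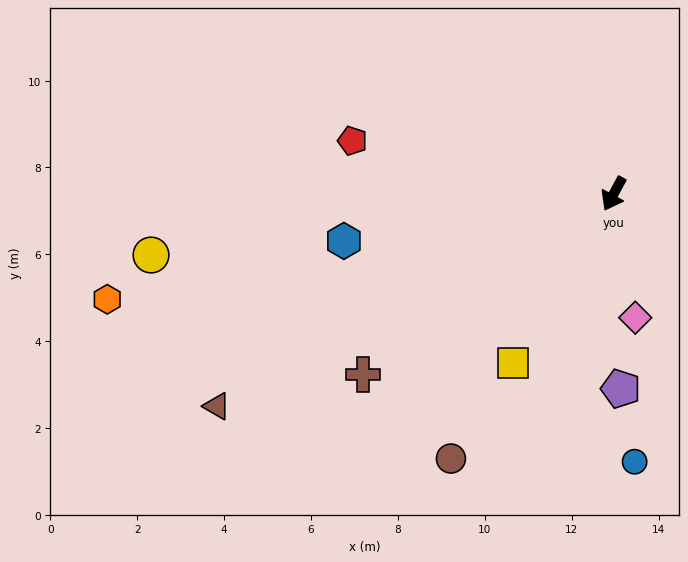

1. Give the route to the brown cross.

turn right 26°, forward 7.1 m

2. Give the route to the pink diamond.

turn left 38°, forward 2.9 m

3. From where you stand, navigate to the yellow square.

turn right 2°, forward 4.5 m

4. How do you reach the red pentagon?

turn right 73°, forward 6.1 m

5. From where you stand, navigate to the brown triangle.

turn right 33°, forward 10.4 m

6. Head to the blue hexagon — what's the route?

turn right 52°, forward 6.3 m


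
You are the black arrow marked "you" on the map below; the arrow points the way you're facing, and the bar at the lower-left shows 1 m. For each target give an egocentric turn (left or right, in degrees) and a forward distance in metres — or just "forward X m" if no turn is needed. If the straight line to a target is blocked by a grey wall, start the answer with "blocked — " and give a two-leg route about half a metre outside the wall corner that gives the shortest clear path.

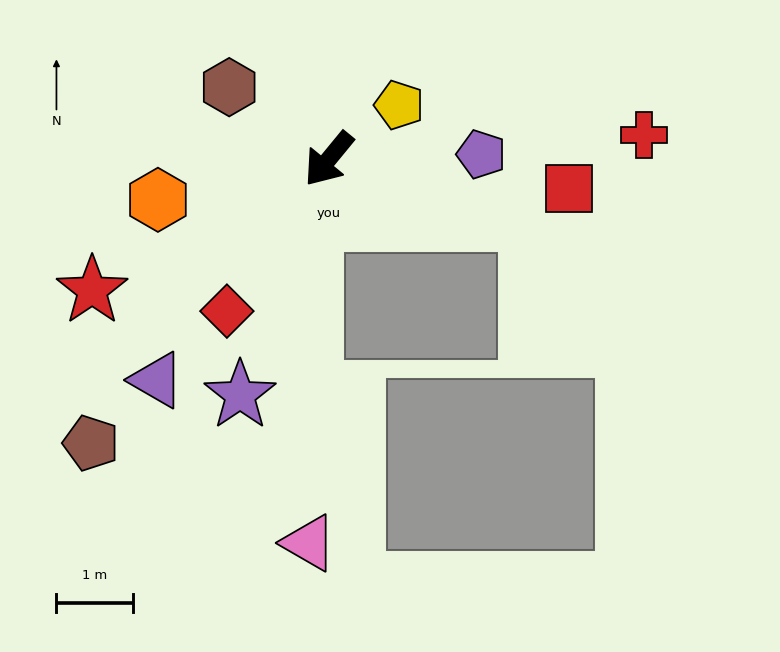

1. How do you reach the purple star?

turn left 19°, forward 3.3 m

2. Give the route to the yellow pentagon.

turn left 167°, forward 1.2 m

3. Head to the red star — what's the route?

turn right 22°, forward 3.5 m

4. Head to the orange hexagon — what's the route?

turn right 37°, forward 2.3 m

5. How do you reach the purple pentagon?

turn left 131°, forward 2.0 m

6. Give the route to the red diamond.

turn left 6°, forward 2.4 m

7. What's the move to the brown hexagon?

turn right 86°, forward 1.6 m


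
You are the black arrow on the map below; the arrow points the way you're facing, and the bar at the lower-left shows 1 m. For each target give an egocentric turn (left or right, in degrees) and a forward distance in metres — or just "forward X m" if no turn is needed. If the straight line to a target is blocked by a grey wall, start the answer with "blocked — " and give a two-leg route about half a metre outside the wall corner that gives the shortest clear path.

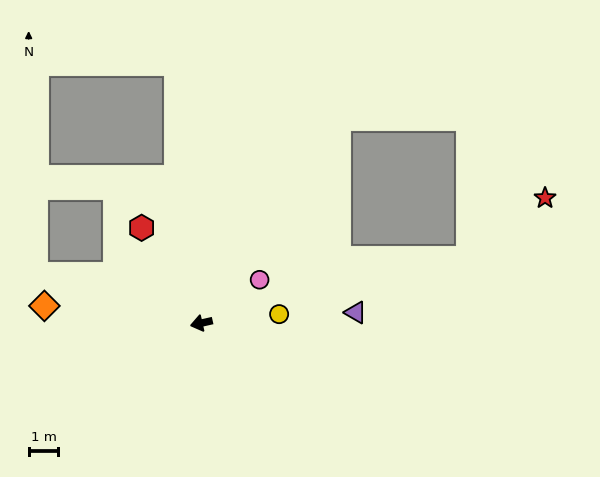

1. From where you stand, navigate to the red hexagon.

turn right 71°, forward 3.8 m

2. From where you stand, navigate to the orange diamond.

turn right 19°, forward 5.3 m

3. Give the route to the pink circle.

turn right 156°, forward 2.4 m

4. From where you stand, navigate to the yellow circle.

turn left 174°, forward 2.6 m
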